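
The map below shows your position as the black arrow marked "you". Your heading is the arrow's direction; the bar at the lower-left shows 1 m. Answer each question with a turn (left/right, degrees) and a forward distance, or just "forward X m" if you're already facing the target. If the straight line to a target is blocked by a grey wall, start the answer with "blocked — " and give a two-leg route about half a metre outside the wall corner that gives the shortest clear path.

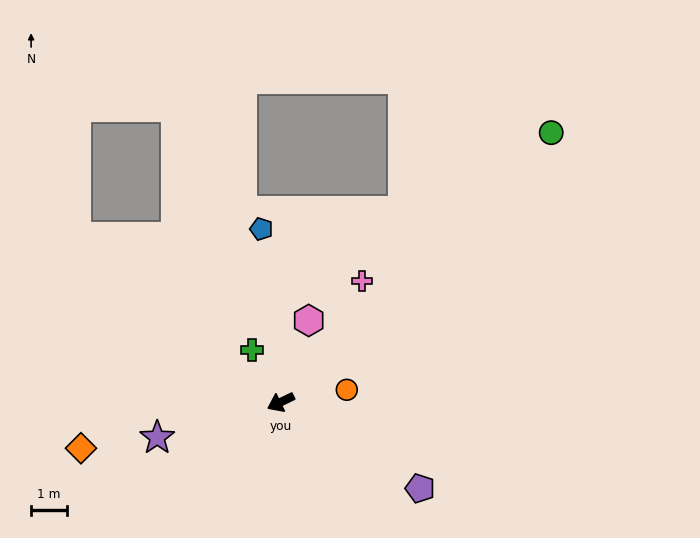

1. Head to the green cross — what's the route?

turn right 87°, forward 1.7 m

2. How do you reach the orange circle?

turn left 165°, forward 1.9 m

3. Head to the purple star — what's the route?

turn right 10°, forward 3.6 m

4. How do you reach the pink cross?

turn right 150°, forward 4.1 m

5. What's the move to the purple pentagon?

turn left 122°, forward 4.6 m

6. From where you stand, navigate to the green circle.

turn right 161°, forward 10.7 m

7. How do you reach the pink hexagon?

turn right 135°, forward 2.4 m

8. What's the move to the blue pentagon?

turn right 109°, forward 4.9 m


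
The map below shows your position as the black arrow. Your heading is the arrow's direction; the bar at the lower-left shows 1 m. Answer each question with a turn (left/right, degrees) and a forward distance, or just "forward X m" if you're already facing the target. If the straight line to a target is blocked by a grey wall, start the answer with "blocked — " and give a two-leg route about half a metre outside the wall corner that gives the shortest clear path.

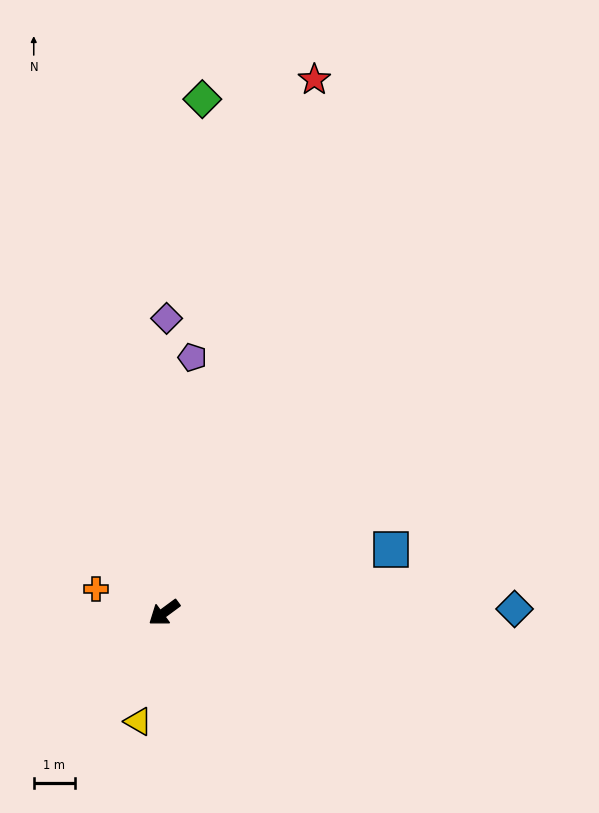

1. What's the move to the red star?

turn right 142°, forward 13.6 m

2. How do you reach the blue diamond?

turn left 144°, forward 8.6 m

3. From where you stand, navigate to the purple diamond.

turn right 127°, forward 7.2 m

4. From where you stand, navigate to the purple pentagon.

turn right 133°, forward 6.3 m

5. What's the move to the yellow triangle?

turn left 40°, forward 2.7 m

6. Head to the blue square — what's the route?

turn left 159°, forward 5.8 m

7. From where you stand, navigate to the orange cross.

turn right 56°, forward 1.8 m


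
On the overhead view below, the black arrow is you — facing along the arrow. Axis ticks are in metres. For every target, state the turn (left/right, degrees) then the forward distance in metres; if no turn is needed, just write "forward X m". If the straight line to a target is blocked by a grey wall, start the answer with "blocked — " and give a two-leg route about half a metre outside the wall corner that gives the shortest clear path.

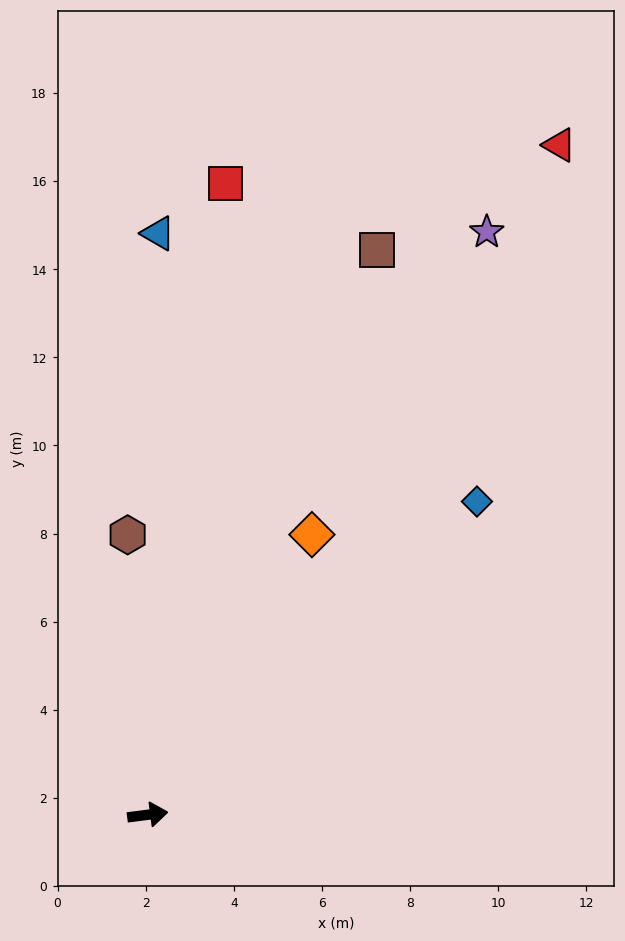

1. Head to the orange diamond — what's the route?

turn left 52°, forward 7.4 m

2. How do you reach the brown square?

turn left 61°, forward 13.8 m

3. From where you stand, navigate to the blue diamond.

turn left 36°, forward 10.3 m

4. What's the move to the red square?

turn left 76°, forward 14.4 m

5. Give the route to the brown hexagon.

turn left 87°, forward 6.4 m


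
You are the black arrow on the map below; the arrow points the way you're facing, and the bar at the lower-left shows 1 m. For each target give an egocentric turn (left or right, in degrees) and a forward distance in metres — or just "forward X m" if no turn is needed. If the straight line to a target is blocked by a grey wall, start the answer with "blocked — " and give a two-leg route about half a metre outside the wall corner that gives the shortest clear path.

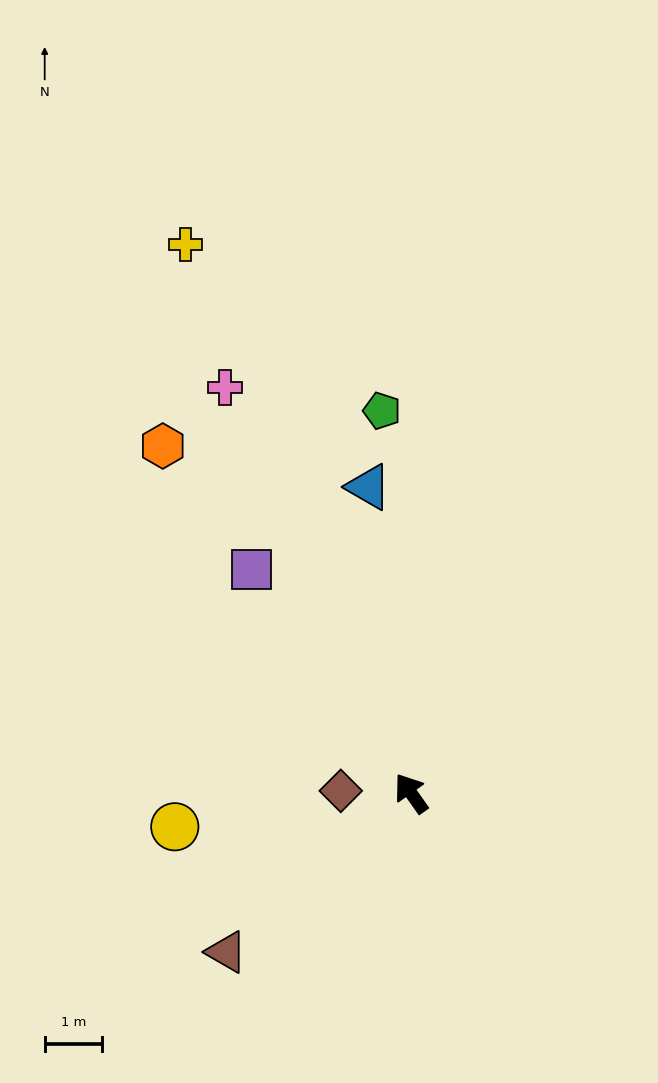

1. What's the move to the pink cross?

turn right 11°, forward 7.8 m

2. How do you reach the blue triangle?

turn right 27°, forward 5.4 m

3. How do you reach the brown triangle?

turn left 95°, forward 4.3 m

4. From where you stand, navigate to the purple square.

forward 4.8 m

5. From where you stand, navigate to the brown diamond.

turn left 53°, forward 1.2 m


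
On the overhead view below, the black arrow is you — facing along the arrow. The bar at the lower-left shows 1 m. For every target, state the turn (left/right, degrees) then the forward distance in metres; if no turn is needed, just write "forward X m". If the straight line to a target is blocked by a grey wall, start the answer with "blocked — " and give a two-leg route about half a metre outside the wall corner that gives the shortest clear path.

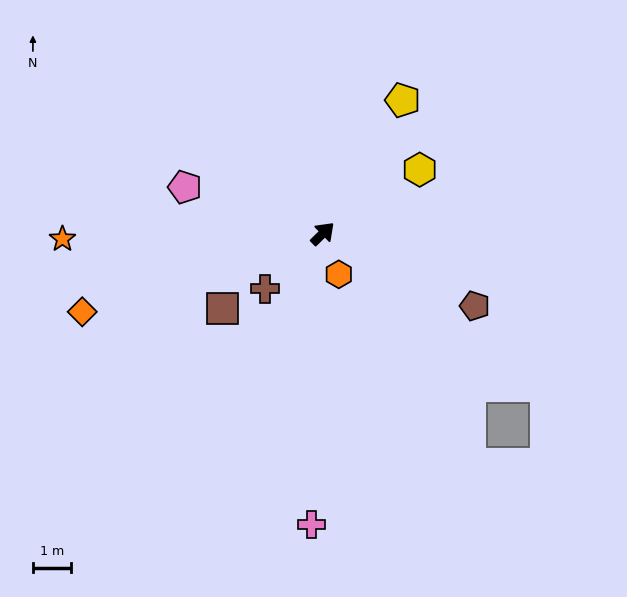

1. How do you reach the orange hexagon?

turn right 113°, forward 1.2 m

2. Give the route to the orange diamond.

turn left 154°, forward 6.6 m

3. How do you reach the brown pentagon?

turn right 70°, forward 4.4 m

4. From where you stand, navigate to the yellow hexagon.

turn right 11°, forward 3.1 m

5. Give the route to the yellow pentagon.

turn left 15°, forward 4.1 m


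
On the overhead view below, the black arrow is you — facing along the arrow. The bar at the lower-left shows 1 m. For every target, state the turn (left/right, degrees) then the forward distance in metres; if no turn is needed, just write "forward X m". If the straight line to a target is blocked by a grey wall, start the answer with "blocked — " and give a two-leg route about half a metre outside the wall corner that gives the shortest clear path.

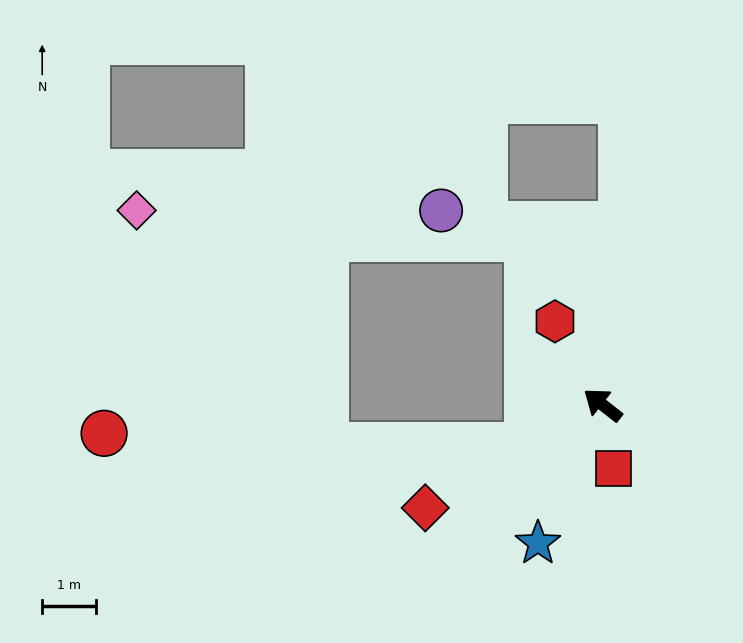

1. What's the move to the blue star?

turn left 103°, forward 2.8 m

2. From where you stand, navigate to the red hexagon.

turn right 22°, forward 1.8 m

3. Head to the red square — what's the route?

turn left 138°, forward 1.2 m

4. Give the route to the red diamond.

turn left 68°, forward 3.8 m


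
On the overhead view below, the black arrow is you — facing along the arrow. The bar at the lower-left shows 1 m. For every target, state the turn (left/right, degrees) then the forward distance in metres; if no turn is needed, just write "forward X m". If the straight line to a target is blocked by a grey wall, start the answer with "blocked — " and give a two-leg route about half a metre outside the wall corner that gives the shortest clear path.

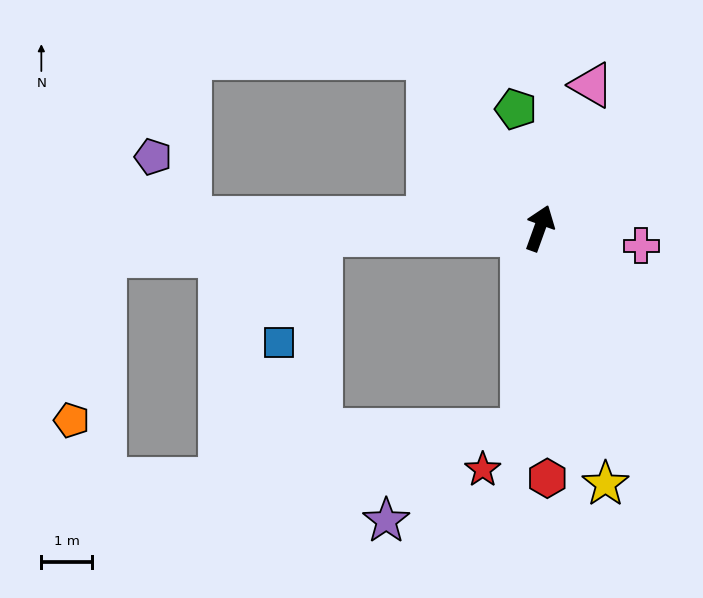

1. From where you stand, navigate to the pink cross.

turn right 80°, forward 2.0 m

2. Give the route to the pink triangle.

forward 3.0 m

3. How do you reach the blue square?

blocked — turn left 111°, forward 4.3 m, then turn left 68°, forward 2.3 m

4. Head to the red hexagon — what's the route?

turn right 158°, forward 4.9 m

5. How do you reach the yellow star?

turn right 146°, forward 5.2 m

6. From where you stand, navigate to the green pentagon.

turn left 31°, forward 2.4 m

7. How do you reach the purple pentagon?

blocked — turn left 108°, forward 6.9 m, then turn right 57°, forward 1.4 m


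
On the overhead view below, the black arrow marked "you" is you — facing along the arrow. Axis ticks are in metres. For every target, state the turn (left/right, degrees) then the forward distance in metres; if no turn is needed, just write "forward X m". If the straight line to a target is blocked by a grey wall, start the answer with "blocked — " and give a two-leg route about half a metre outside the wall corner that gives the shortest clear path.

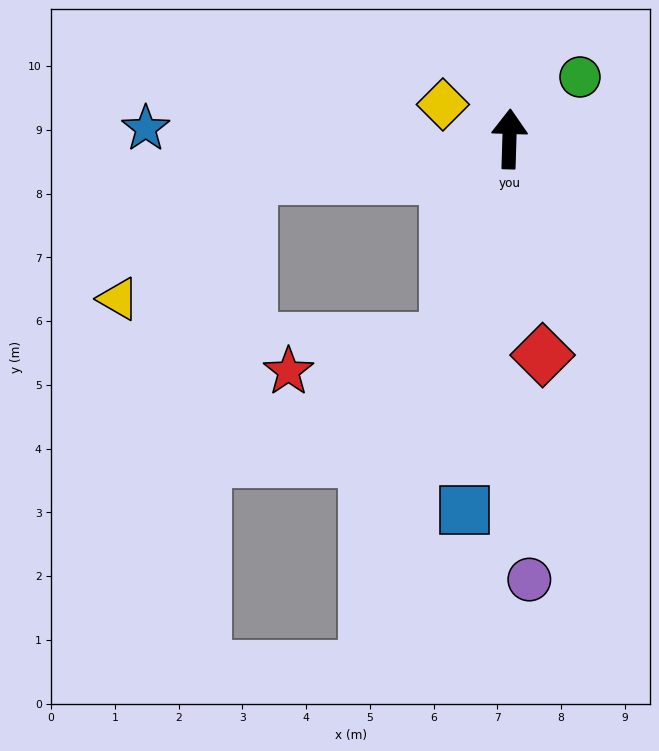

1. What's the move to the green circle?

turn right 47°, forward 1.5 m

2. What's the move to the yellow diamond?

turn left 64°, forward 1.2 m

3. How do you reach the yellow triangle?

blocked — turn left 100°, forward 4.1 m, then turn left 34°, forward 2.8 m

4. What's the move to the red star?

blocked — turn left 165°, forward 3.3 m, then turn right 62°, forward 2.5 m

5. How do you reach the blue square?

turn left 175°, forward 5.9 m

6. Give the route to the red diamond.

turn right 170°, forward 3.4 m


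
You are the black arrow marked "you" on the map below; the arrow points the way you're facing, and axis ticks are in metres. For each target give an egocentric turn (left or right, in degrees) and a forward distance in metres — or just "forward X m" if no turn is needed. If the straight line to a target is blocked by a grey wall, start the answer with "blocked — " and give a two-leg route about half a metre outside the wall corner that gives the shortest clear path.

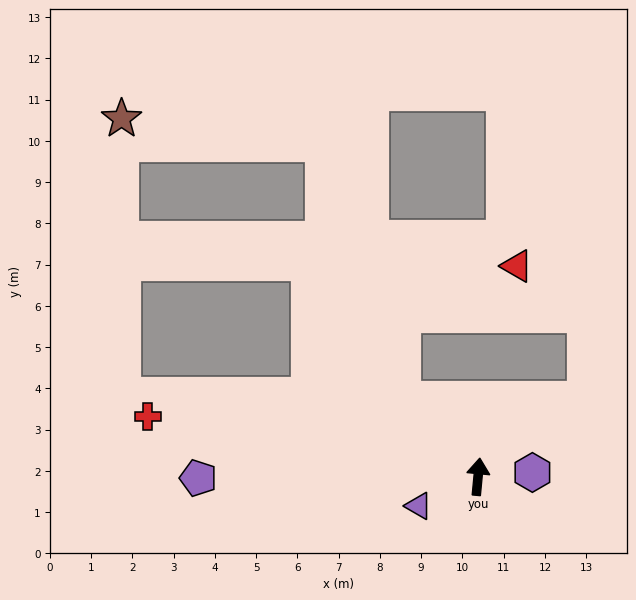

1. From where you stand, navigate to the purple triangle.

turn left 122°, forward 1.6 m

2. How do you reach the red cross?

turn left 85°, forward 8.1 m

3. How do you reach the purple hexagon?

turn right 80°, forward 1.3 m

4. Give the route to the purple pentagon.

turn left 96°, forward 6.8 m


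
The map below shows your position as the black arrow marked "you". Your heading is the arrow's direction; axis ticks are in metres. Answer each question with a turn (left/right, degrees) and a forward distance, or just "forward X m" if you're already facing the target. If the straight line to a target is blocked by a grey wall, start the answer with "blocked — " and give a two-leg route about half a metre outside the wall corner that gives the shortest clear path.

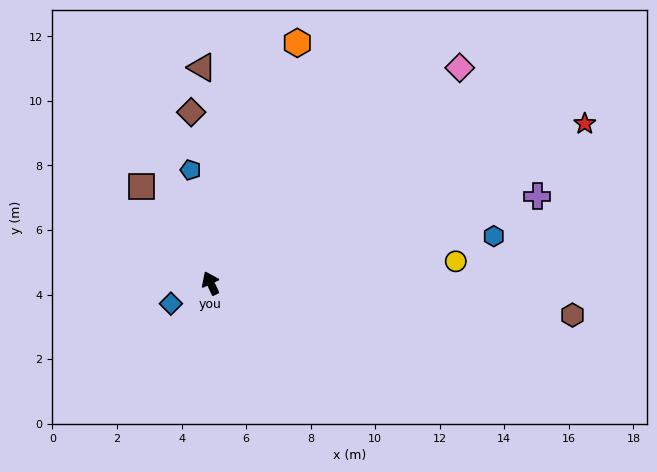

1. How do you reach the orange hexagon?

turn right 45°, forward 7.9 m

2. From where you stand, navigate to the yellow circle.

turn right 110°, forward 7.6 m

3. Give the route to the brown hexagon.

turn right 120°, forward 11.3 m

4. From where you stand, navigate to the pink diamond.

turn right 74°, forward 10.2 m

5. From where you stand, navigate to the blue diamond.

turn left 92°, forward 1.4 m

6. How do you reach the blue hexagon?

turn right 106°, forward 8.9 m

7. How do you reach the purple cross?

turn right 100°, forward 10.5 m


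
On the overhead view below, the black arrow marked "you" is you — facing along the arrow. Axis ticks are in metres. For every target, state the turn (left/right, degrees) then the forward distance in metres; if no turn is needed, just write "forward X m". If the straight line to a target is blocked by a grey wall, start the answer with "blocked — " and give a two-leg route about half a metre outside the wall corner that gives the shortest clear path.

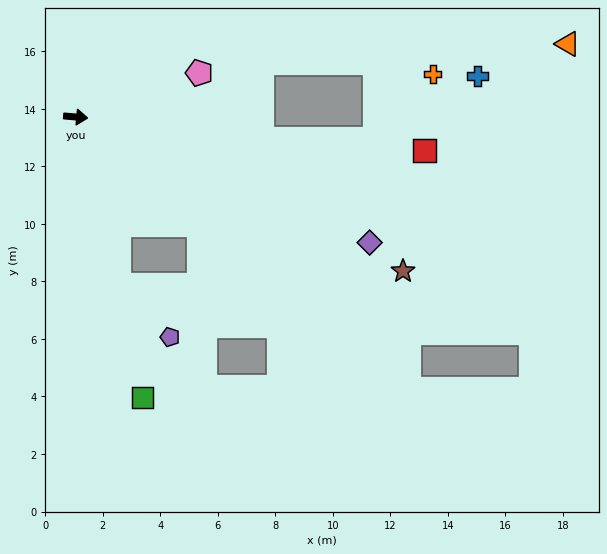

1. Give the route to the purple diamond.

turn right 18°, forward 11.1 m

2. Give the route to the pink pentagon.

turn left 25°, forward 4.6 m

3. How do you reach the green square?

turn right 72°, forward 10.0 m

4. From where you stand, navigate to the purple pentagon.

blocked — turn right 71°, forward 6.0 m, then turn left 31°, forward 2.5 m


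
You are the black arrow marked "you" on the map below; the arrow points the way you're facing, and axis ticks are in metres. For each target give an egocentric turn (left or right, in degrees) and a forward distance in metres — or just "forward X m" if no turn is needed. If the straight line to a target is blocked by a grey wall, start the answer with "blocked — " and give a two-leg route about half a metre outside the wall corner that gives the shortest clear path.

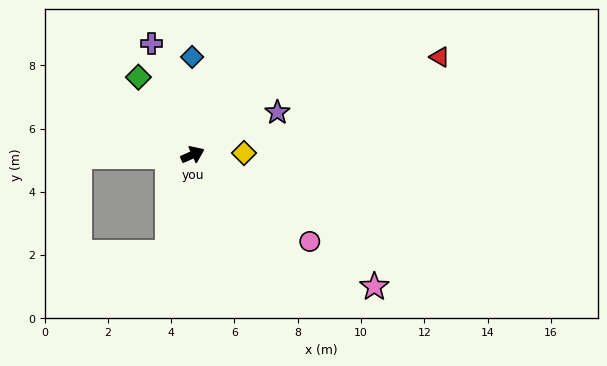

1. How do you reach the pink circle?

turn right 61°, forward 4.6 m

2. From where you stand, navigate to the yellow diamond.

turn right 23°, forward 1.6 m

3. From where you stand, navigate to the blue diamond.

turn left 66°, forward 3.1 m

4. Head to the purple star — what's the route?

turn left 2°, forward 3.0 m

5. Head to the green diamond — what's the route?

turn left 101°, forward 3.0 m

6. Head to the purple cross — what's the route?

turn left 86°, forward 3.8 m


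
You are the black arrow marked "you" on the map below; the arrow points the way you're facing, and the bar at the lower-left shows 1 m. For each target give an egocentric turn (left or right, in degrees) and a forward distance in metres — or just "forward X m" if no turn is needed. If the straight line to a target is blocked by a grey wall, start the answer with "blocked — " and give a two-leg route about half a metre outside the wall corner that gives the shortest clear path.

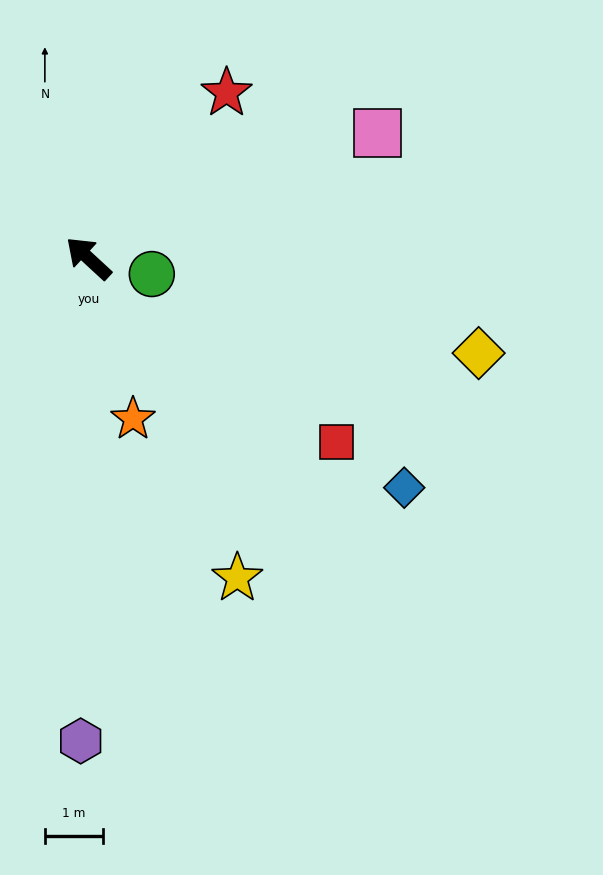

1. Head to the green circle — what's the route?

turn right 151°, forward 1.1 m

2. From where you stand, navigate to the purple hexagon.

turn left 132°, forward 8.2 m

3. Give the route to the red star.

turn right 87°, forward 3.7 m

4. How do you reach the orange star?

turn left 148°, forward 2.8 m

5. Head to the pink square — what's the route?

turn right 114°, forward 5.4 m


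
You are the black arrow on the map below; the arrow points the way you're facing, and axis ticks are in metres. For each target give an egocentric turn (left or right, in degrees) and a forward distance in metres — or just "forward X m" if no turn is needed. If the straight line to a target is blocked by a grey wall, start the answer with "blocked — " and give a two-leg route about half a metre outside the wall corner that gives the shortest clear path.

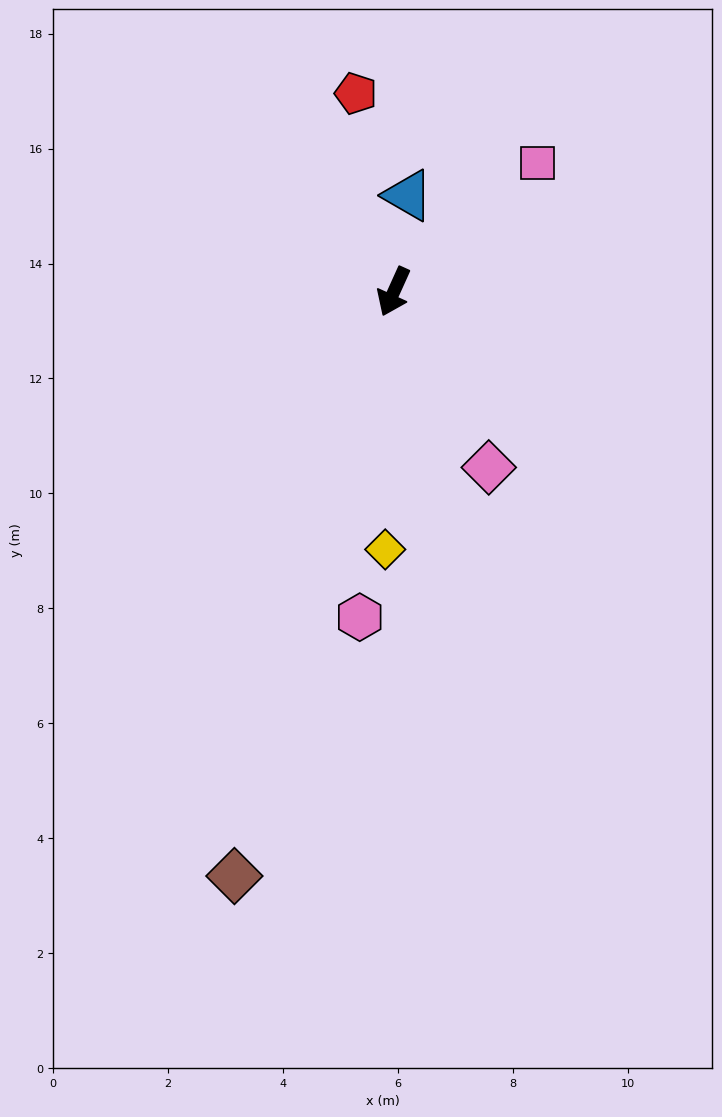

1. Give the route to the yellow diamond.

turn left 22°, forward 4.5 m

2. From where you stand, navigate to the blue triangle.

turn right 164°, forward 1.7 m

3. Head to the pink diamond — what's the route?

turn left 53°, forward 3.5 m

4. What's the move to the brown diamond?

turn left 9°, forward 10.5 m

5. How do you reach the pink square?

turn left 156°, forward 3.4 m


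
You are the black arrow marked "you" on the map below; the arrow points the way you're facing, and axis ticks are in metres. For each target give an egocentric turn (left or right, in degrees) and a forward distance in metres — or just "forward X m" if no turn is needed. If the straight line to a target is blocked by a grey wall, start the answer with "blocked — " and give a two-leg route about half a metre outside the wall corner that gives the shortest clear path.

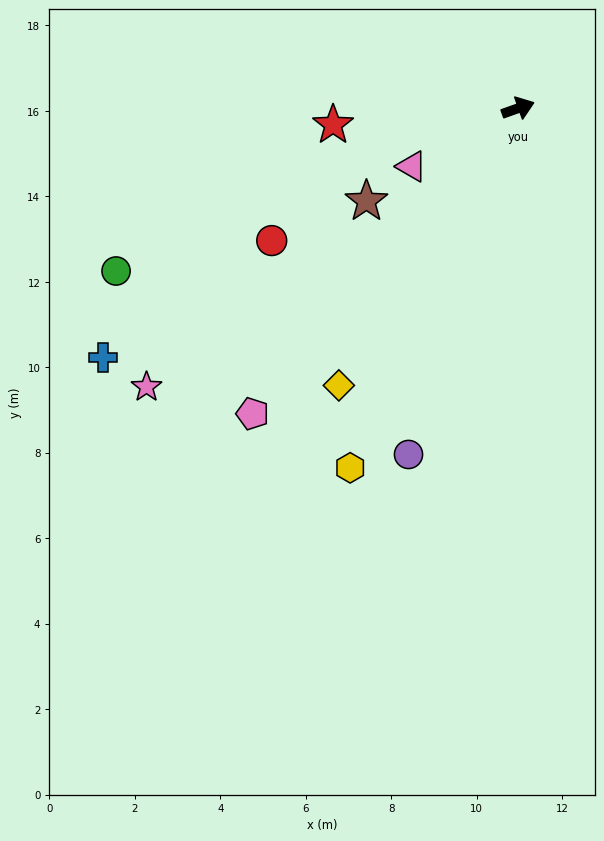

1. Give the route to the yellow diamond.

turn right 142°, forward 7.7 m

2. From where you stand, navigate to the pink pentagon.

turn right 151°, forward 9.5 m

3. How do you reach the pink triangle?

turn right 171°, forward 2.8 m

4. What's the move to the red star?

turn left 166°, forward 4.3 m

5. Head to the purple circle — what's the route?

turn right 127°, forward 8.5 m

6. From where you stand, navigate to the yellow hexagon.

turn right 135°, forward 9.3 m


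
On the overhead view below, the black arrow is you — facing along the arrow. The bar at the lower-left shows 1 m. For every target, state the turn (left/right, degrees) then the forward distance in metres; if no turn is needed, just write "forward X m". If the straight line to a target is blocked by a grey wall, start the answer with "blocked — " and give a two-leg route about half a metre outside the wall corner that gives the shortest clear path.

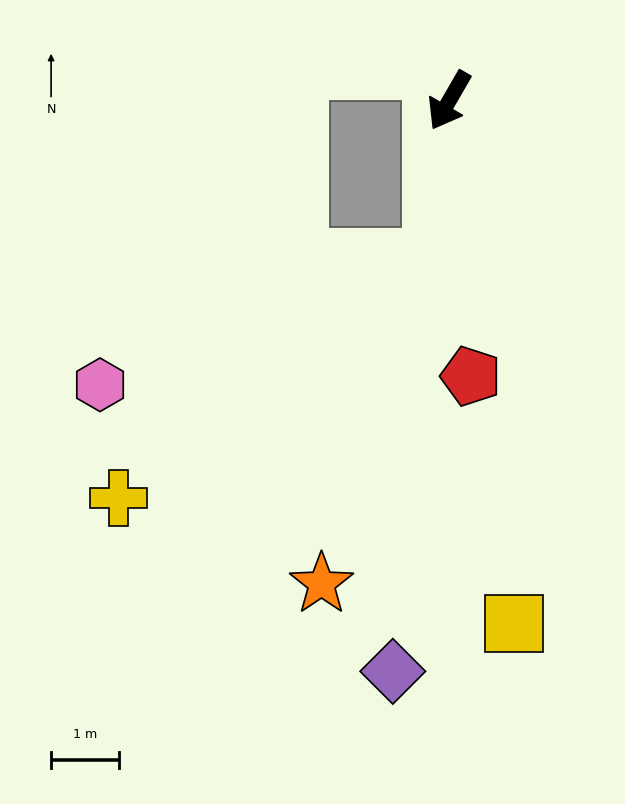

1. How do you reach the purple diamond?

turn left 24°, forward 8.4 m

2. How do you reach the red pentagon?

turn left 35°, forward 4.1 m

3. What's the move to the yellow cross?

blocked — turn left 24°, forward 2.3 m, then turn right 46°, forward 5.8 m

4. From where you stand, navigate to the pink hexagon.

blocked — turn left 24°, forward 2.3 m, then turn right 63°, forward 5.2 m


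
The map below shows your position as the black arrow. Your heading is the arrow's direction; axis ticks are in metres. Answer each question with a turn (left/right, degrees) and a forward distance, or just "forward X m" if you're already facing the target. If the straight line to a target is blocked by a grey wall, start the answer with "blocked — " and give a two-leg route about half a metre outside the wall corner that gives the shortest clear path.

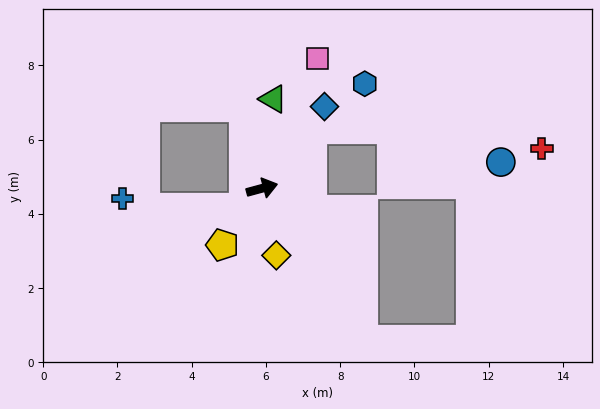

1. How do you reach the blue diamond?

turn left 38°, forward 2.8 m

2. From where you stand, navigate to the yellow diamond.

turn right 93°, forward 1.8 m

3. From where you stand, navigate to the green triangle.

turn left 68°, forward 2.4 m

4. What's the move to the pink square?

turn left 52°, forward 3.8 m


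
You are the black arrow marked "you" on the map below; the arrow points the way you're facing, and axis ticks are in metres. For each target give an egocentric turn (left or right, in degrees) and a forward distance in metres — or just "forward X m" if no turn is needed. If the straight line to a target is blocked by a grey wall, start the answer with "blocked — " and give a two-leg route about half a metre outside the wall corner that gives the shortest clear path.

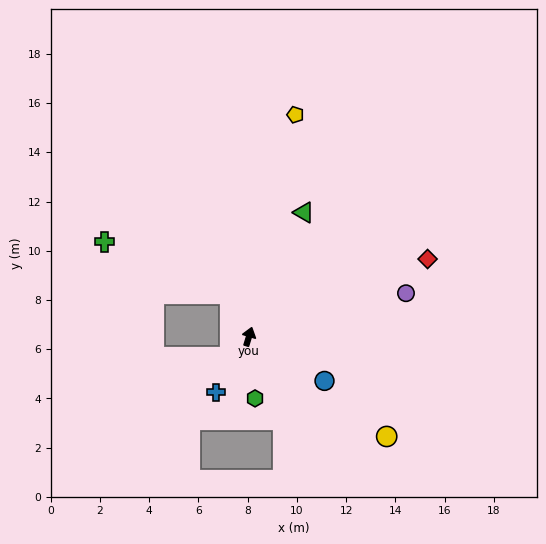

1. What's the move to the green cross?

blocked — turn left 41°, forward 1.9 m, then turn left 43°, forward 5.6 m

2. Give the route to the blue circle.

turn right 104°, forward 3.6 m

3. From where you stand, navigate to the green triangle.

turn right 7°, forward 5.5 m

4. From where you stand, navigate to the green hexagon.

turn right 158°, forward 2.5 m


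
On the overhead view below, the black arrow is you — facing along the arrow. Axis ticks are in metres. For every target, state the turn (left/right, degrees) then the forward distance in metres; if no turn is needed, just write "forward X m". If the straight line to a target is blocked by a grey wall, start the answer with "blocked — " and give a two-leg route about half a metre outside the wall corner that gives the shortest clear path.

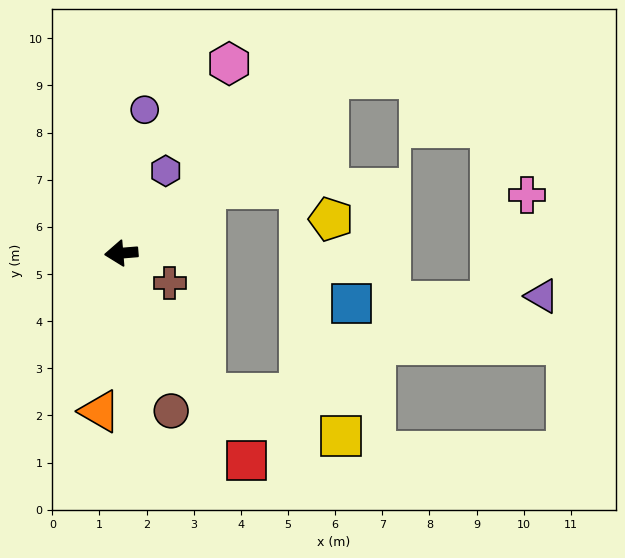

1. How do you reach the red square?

turn left 116°, forward 5.1 m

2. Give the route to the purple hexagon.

turn right 123°, forward 2.0 m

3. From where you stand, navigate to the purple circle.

turn right 104°, forward 3.1 m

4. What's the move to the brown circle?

turn left 103°, forward 3.5 m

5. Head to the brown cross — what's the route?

turn left 144°, forward 1.2 m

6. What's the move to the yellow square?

blocked — turn left 116°, forward 3.5 m, then turn left 42°, forward 3.0 m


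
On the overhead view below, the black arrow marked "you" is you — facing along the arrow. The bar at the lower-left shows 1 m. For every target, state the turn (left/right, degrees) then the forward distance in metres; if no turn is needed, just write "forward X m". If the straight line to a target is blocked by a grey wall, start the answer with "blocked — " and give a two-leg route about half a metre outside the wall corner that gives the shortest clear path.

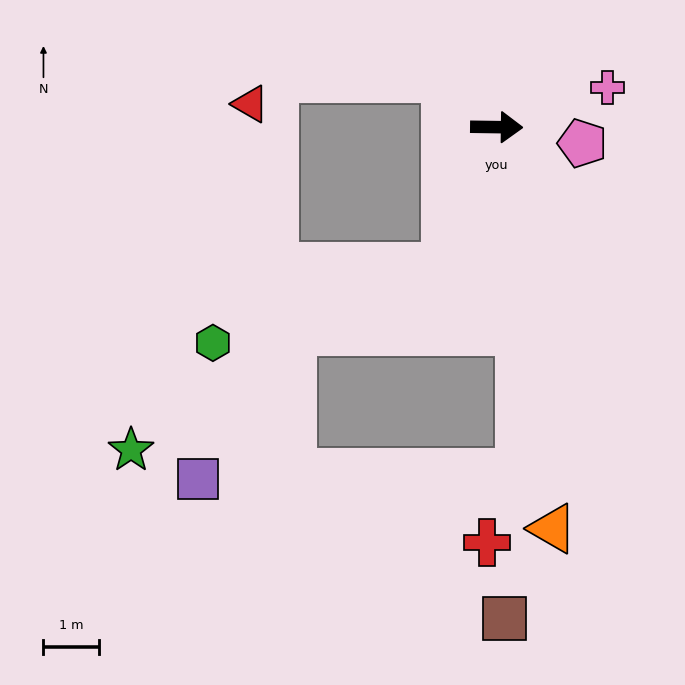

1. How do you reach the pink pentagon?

turn right 10°, forward 1.6 m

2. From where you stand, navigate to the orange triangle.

turn right 81°, forward 7.3 m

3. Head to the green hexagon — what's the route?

blocked — turn right 110°, forward 2.7 m, then turn right 51°, forward 4.4 m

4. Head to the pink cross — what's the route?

turn left 21°, forward 2.1 m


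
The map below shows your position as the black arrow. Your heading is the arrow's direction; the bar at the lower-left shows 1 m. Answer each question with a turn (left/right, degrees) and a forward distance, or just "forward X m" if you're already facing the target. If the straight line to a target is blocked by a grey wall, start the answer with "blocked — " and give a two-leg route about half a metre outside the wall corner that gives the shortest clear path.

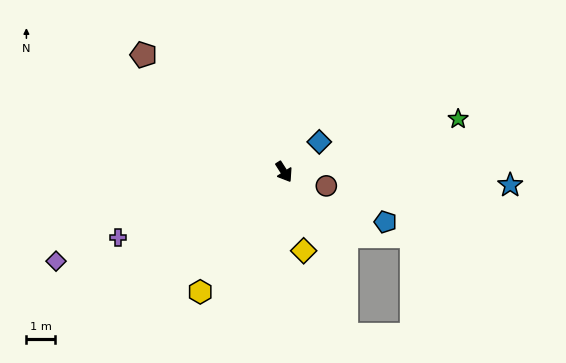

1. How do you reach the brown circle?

turn left 39°, forward 1.5 m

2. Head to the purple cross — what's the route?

turn right 101°, forward 6.2 m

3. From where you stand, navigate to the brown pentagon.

turn right 162°, forward 6.3 m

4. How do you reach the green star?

turn left 74°, forward 6.3 m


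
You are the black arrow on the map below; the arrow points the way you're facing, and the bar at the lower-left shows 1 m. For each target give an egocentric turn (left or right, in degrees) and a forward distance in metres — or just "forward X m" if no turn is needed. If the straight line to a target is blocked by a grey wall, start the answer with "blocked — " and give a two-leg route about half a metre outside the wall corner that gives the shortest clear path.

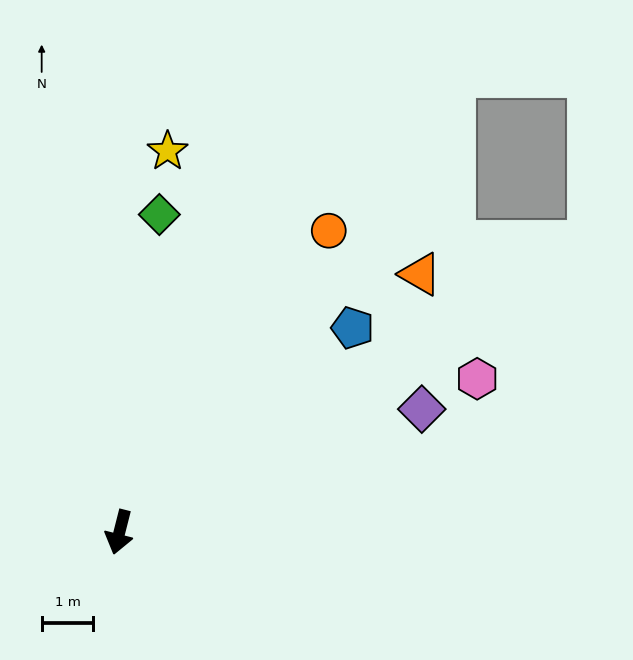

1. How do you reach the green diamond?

turn right 173°, forward 6.2 m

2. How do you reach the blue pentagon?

turn left 145°, forward 6.0 m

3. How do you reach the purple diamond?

turn left 126°, forward 6.3 m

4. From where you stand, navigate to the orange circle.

turn left 159°, forward 7.1 m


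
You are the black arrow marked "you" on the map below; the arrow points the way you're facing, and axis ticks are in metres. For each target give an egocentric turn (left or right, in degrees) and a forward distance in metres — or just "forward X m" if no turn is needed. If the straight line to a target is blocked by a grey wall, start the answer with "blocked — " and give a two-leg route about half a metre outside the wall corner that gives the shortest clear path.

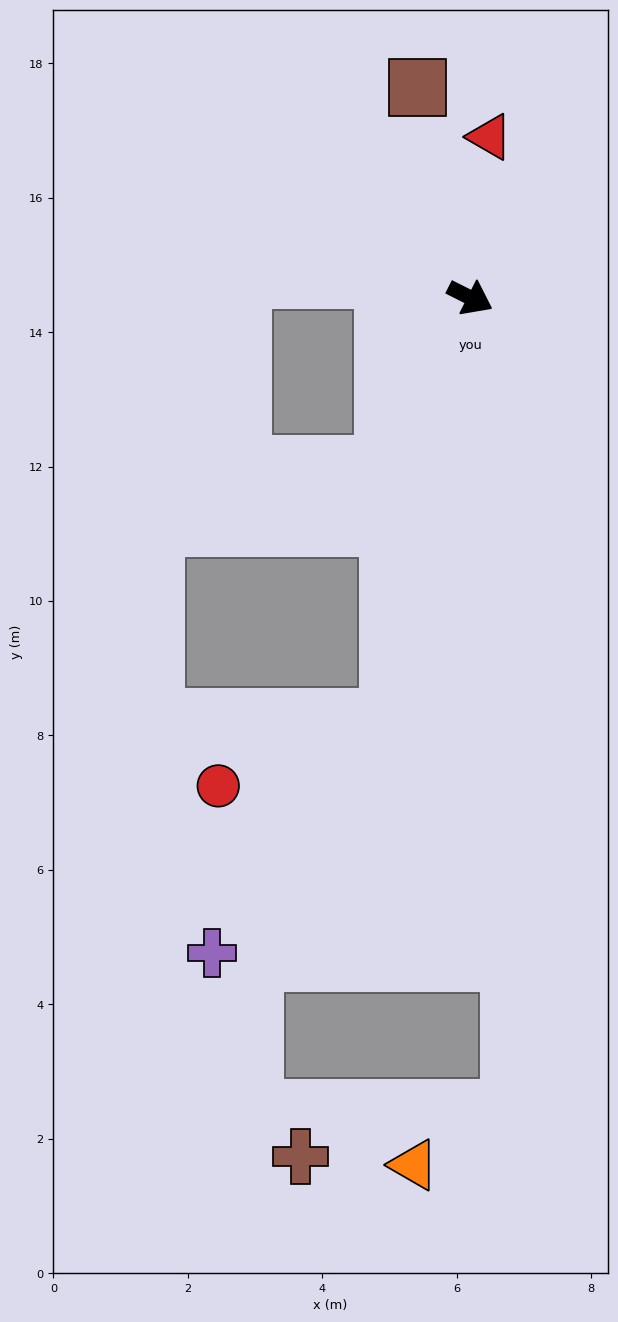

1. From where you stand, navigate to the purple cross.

blocked — turn right 74°, forward 6.4 m, then turn right 26°, forward 4.4 m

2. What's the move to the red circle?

blocked — turn right 74°, forward 6.4 m, then turn right 57°, forward 2.7 m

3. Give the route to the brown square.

turn left 131°, forward 3.2 m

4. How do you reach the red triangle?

turn left 110°, forward 2.4 m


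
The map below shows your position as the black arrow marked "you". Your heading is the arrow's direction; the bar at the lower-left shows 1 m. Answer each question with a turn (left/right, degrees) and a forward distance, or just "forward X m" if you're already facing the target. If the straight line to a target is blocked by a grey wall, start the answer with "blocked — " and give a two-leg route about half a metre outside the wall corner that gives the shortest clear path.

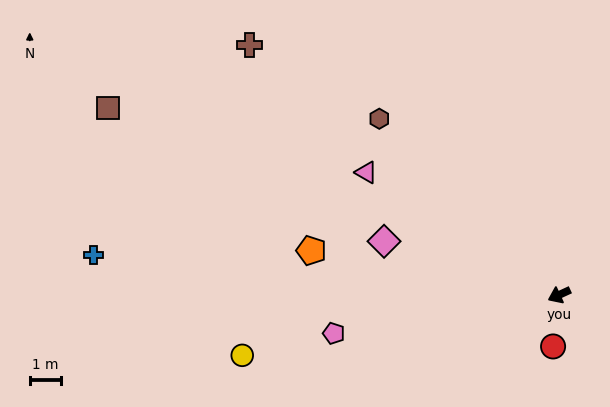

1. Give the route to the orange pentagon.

turn right 35°, forward 8.0 m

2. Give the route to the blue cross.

turn right 30°, forward 14.9 m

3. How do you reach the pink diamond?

turn right 42°, forward 5.8 m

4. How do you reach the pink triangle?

turn right 57°, forward 7.3 m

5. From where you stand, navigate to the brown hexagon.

turn right 69°, forward 8.0 m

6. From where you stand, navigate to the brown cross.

turn right 64°, forward 12.7 m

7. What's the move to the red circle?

turn left 58°, forward 1.7 m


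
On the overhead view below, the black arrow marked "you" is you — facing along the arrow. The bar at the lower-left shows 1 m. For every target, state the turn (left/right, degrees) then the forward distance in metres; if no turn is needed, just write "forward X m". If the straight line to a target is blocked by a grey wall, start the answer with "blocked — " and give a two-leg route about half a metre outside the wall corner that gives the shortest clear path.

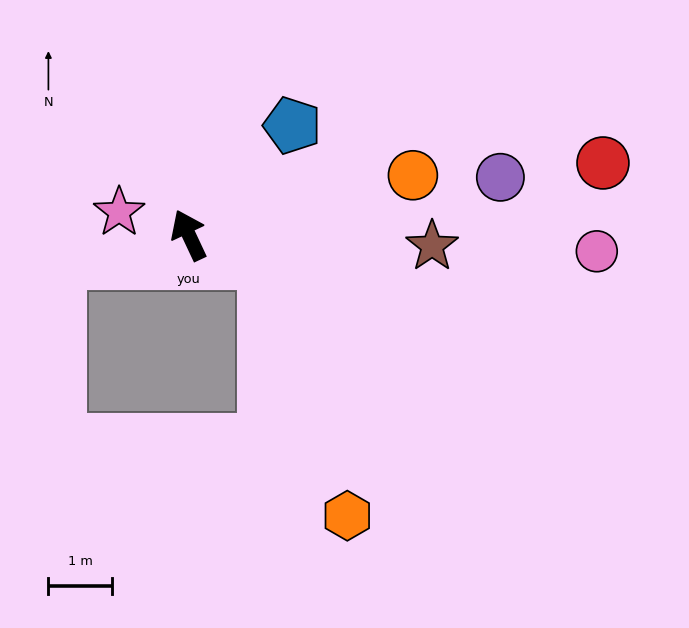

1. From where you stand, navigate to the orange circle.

turn right 100°, forward 3.6 m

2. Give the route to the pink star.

turn left 47°, forward 1.2 m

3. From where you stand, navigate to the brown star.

turn right 118°, forward 3.8 m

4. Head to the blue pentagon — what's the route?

turn right 68°, forward 2.4 m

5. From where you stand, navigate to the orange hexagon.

blocked — turn right 135°, forward 1.3 m, then turn right 52°, forward 4.2 m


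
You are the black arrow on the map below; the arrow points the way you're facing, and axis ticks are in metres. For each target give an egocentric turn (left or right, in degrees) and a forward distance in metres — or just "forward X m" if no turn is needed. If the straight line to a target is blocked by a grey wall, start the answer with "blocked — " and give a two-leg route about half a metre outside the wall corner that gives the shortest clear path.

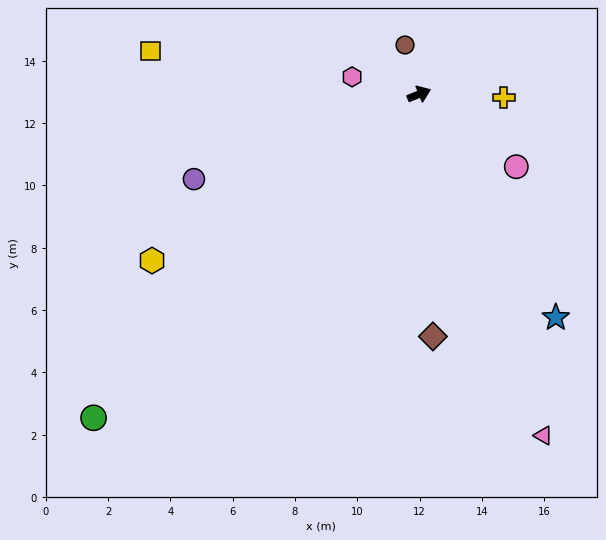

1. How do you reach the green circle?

turn right 157°, forward 14.7 m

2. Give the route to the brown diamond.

turn right 109°, forward 7.8 m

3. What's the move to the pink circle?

turn right 59°, forward 3.9 m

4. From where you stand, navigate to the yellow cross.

turn right 24°, forward 2.7 m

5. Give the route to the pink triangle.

turn right 92°, forward 11.7 m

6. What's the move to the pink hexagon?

turn left 143°, forward 2.2 m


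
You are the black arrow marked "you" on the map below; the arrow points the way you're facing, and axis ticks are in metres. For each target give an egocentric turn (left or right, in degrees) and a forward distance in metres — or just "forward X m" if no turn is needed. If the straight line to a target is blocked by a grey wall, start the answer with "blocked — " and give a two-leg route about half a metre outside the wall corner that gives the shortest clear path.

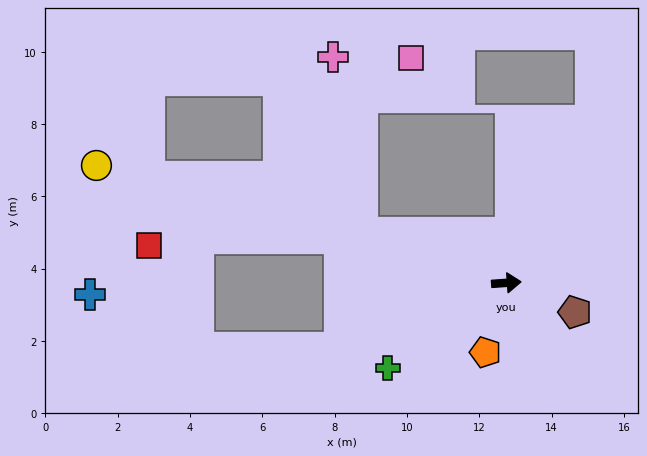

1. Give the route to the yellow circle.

turn left 160°, forward 11.8 m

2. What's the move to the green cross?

turn right 148°, forward 4.0 m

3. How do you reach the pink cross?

blocked — turn left 157°, forward 4.2 m, then turn right 61°, forward 4.9 m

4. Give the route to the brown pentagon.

turn right 27°, forward 2.1 m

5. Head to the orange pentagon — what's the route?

turn right 111°, forward 2.0 m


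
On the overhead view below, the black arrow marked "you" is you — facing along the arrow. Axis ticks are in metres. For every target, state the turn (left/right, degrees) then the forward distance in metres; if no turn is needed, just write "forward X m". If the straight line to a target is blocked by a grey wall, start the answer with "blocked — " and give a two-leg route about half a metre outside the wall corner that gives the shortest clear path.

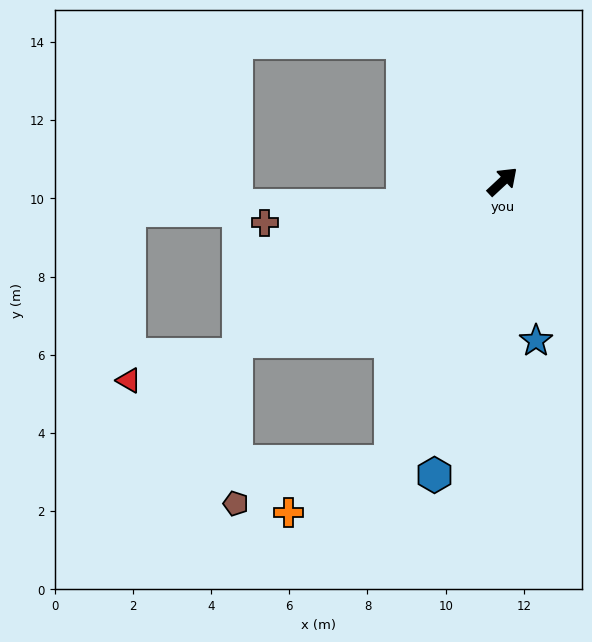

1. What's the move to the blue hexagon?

turn right 146°, forward 7.7 m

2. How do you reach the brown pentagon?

blocked — turn right 155°, forward 7.7 m, then turn right 53°, forward 4.1 m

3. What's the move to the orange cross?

blocked — turn right 155°, forward 7.7 m, then turn right 42°, forward 2.9 m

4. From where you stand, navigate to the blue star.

turn right 121°, forward 4.2 m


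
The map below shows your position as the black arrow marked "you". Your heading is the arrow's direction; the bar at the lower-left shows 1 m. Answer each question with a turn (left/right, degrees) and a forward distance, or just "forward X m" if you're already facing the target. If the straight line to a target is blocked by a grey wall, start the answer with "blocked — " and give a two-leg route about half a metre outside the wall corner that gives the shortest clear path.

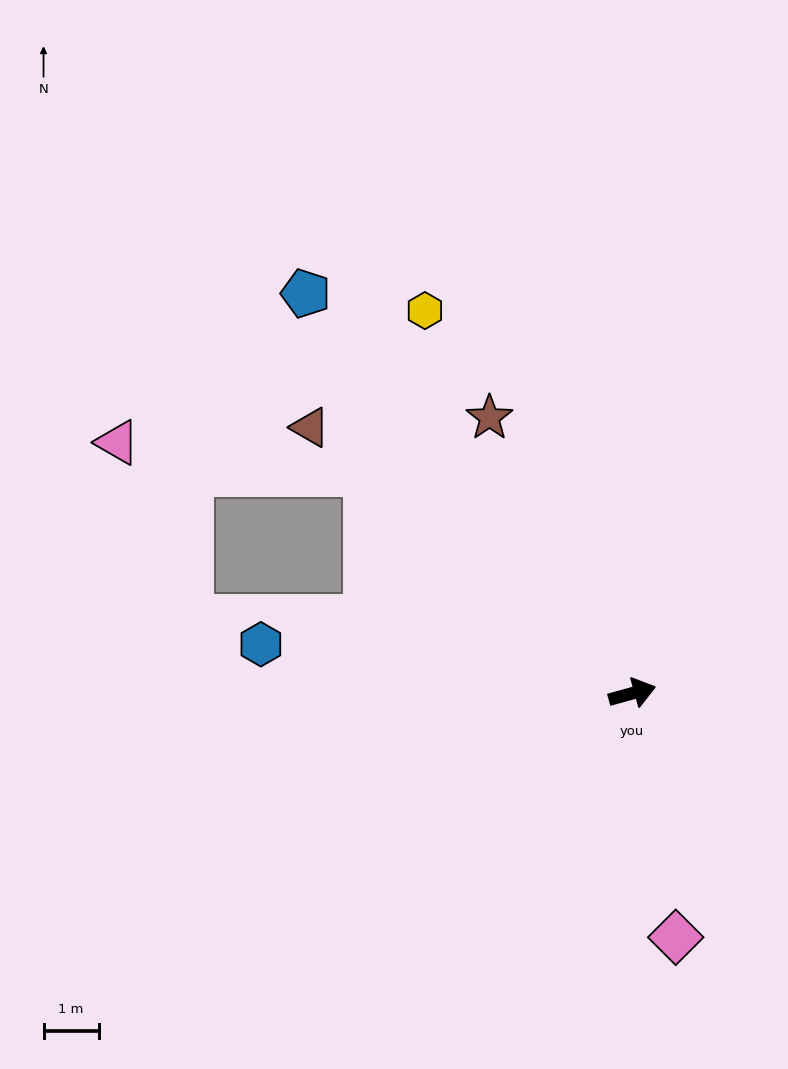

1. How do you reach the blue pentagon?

turn left 114°, forward 9.4 m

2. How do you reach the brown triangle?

turn left 125°, forward 7.6 m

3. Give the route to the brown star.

turn left 102°, forward 5.6 m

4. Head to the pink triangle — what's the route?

blocked — turn left 125°, forward 6.3 m, then turn left 32°, forward 4.6 m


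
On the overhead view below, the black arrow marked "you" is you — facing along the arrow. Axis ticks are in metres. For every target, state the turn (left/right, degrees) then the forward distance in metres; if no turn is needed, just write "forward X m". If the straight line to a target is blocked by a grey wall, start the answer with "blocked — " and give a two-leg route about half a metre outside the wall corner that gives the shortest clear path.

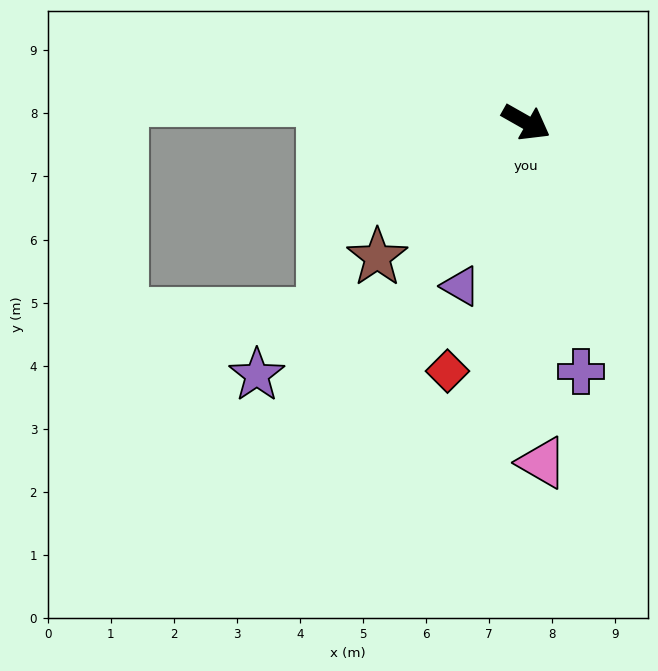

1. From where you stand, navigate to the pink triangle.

turn right 58°, forward 5.4 m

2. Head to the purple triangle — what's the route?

turn right 82°, forward 2.8 m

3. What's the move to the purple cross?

turn right 48°, forward 4.0 m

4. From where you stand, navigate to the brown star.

turn right 108°, forward 3.2 m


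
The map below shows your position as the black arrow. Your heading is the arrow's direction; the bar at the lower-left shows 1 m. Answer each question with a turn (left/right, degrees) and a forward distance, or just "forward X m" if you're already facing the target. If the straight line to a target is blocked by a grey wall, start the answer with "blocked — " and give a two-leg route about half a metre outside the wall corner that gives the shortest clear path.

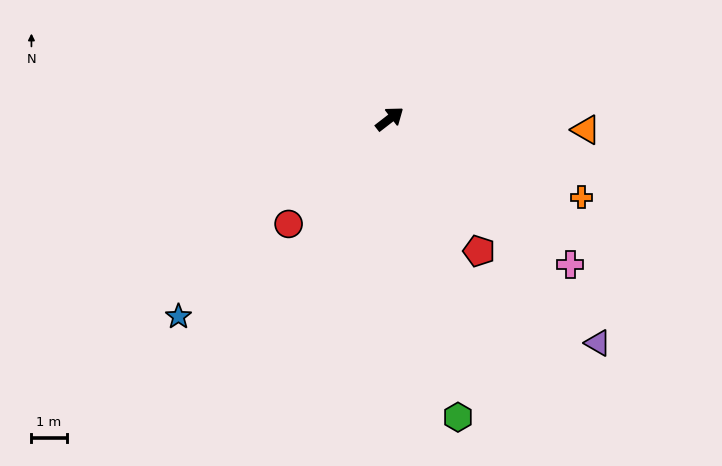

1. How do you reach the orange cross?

turn right 60°, forward 5.9 m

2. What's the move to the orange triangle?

turn right 41°, forward 5.6 m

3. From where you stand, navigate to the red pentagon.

turn right 94°, forward 4.5 m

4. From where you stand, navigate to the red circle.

turn right 172°, forward 4.2 m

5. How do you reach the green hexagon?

turn right 115°, forward 8.7 m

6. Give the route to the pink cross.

turn right 77°, forward 6.6 m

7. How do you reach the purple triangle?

turn right 85°, forward 8.7 m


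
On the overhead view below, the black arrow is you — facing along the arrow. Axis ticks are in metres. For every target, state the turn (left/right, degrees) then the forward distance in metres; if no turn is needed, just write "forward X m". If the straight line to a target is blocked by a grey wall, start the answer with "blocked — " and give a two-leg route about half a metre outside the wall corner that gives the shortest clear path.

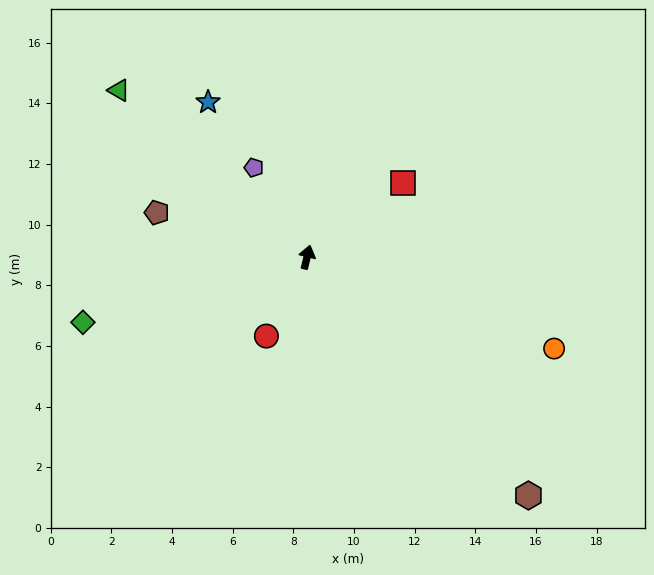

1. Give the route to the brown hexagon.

turn right 123°, forward 10.7 m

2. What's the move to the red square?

turn right 38°, forward 4.0 m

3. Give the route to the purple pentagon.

turn left 45°, forward 3.4 m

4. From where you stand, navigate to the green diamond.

turn left 120°, forward 7.7 m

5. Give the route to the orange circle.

turn right 97°, forward 8.7 m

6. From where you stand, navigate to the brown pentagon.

turn left 87°, forward 5.2 m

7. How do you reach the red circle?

turn left 167°, forward 2.9 m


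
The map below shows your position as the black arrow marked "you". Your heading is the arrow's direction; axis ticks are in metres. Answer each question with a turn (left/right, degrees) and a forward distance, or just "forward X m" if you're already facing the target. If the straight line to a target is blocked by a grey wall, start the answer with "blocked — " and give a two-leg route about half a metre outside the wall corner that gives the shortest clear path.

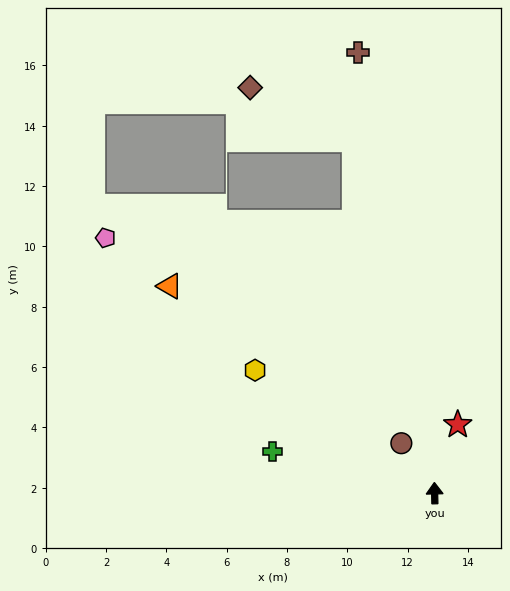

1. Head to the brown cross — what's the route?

turn left 8°, forward 14.8 m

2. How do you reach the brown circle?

turn left 32°, forward 2.0 m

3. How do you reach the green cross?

turn left 74°, forward 5.5 m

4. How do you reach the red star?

turn right 20°, forward 2.4 m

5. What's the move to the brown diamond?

blocked — turn left 11°, forward 12.0 m, then turn left 51°, forward 3.9 m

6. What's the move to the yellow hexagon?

turn left 54°, forward 7.2 m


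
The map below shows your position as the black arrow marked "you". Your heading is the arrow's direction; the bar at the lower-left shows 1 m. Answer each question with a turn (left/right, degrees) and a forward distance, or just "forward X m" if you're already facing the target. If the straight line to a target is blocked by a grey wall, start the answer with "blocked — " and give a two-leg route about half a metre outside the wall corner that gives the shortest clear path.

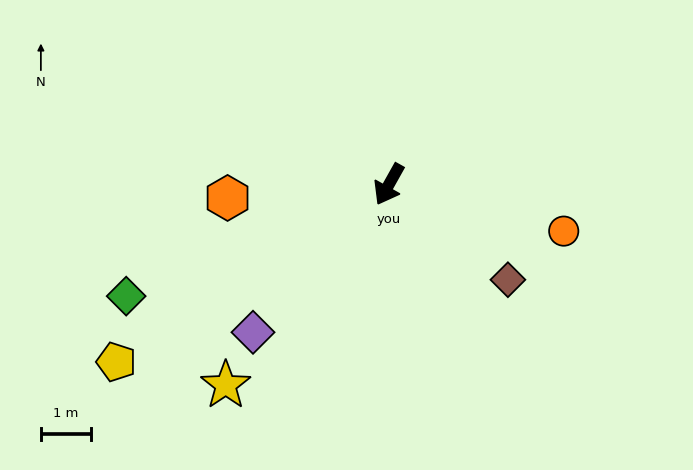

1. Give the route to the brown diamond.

turn left 81°, forward 3.0 m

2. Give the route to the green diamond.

turn right 38°, forward 5.6 m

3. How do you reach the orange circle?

turn left 104°, forward 3.6 m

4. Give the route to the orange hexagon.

turn right 56°, forward 3.2 m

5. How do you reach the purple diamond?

turn right 13°, forward 4.0 m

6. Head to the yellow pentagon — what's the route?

turn right 28°, forward 6.4 m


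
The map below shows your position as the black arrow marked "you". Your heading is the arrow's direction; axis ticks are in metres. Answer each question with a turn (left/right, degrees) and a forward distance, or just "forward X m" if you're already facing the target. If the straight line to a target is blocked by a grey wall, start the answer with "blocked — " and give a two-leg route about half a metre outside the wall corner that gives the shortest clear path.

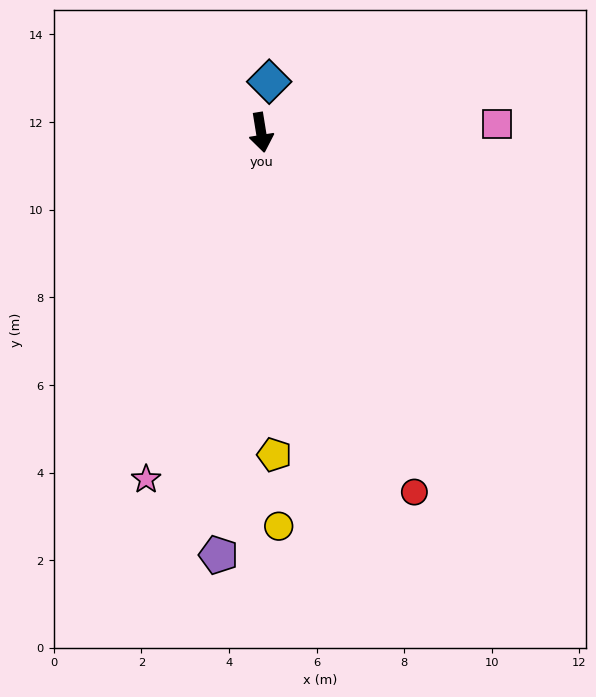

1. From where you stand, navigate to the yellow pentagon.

turn right 7°, forward 7.4 m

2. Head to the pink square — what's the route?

turn left 83°, forward 5.4 m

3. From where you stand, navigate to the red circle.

turn left 14°, forward 8.9 m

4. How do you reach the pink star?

turn right 27°, forward 8.3 m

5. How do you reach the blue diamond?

turn left 162°, forward 1.2 m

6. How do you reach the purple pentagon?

turn right 15°, forward 9.7 m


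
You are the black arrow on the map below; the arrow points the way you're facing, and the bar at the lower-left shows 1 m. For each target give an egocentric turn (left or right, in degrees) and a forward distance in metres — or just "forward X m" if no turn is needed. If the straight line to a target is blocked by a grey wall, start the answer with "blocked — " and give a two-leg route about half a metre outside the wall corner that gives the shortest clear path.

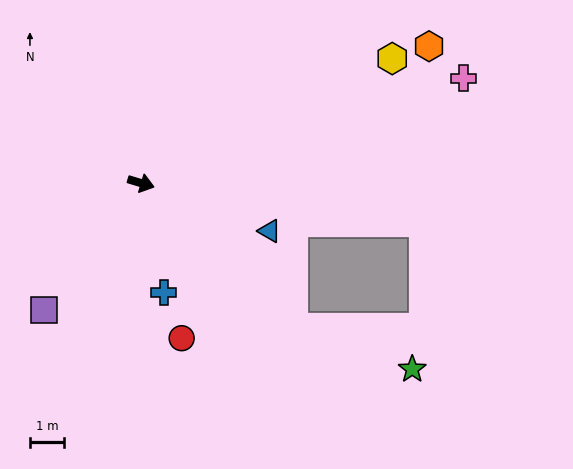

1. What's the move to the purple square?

turn right 111°, forward 4.6 m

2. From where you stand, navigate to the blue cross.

turn right 61°, forward 3.2 m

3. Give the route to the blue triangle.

turn right 4°, forward 4.0 m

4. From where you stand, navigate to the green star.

blocked — turn right 27°, forward 6.1 m, then turn left 24°, forward 3.6 m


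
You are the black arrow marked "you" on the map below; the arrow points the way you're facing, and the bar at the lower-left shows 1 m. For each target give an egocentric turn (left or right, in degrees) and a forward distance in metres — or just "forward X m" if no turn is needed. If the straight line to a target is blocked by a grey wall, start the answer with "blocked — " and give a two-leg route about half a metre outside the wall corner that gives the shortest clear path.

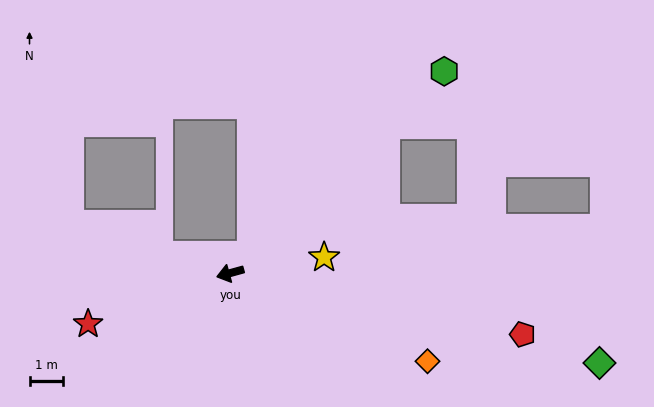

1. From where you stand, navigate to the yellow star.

turn left 174°, forward 2.8 m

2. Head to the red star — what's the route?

turn left 4°, forward 4.5 m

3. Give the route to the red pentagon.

turn left 153°, forward 8.9 m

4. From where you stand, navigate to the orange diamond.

turn left 140°, forward 6.5 m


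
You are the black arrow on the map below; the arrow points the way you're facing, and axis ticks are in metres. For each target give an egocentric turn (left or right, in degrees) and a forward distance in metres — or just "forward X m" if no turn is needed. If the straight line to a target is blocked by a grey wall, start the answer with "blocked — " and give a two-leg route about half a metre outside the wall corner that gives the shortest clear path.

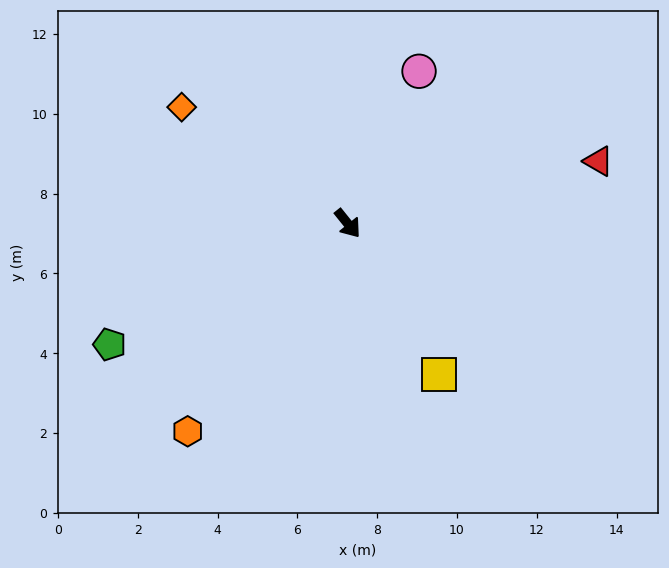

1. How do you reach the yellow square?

turn right 8°, forward 4.4 m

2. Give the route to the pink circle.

turn left 116°, forward 4.2 m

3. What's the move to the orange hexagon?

turn right 76°, forward 6.6 m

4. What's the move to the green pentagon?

turn right 102°, forward 6.7 m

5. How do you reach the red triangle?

turn left 65°, forward 6.5 m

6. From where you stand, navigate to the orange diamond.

turn right 164°, forward 5.1 m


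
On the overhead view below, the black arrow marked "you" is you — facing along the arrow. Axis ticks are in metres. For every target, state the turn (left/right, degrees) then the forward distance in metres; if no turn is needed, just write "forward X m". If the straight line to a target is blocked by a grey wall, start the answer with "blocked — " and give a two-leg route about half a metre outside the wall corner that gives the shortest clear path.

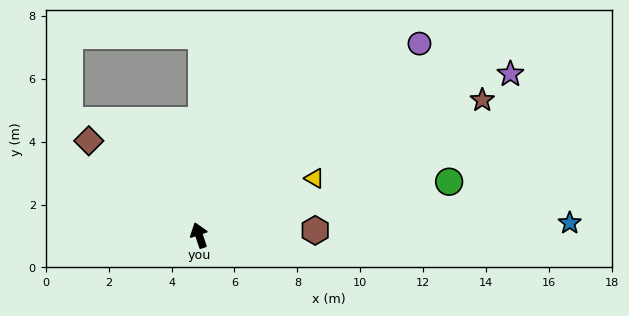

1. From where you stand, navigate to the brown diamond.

turn left 31°, forward 4.6 m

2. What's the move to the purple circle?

turn right 67°, forward 9.3 m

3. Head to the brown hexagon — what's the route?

turn right 106°, forward 3.7 m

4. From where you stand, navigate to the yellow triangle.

turn right 82°, forward 4.1 m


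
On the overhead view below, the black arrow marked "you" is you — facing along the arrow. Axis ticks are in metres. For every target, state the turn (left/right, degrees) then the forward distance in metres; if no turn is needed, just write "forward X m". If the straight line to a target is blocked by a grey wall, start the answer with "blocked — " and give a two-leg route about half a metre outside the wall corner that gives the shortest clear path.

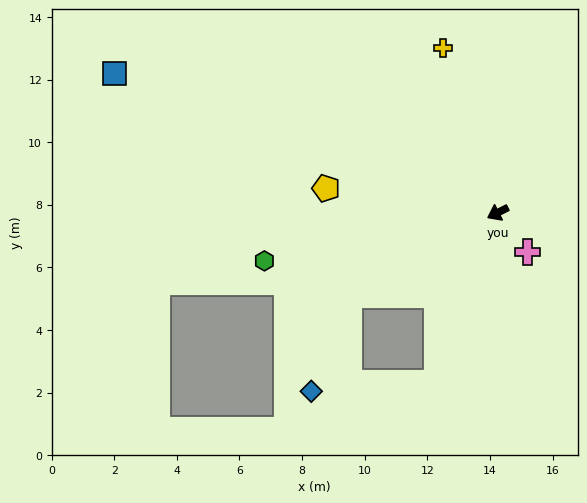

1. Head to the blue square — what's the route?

turn right 47°, forward 13.0 m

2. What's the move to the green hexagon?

turn right 15°, forward 7.6 m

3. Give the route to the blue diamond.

blocked — turn left 2°, forward 5.4 m, then turn left 40°, forward 3.3 m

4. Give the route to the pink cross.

turn left 100°, forward 1.6 m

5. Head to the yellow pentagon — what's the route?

turn right 35°, forward 5.5 m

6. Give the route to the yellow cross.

turn right 98°, forward 5.6 m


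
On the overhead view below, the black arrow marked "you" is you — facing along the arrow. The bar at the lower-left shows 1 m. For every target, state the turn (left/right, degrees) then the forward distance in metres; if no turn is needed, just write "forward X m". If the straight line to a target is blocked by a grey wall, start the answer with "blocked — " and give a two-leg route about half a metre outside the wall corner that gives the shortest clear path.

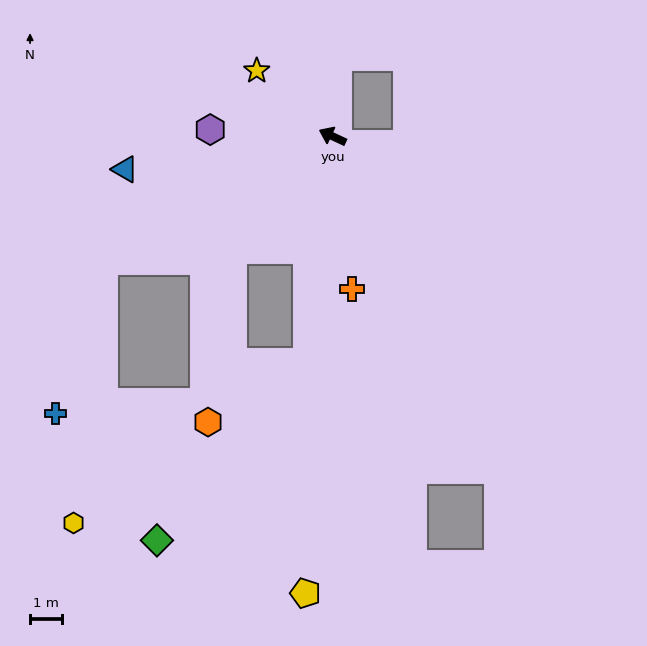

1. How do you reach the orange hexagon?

blocked — turn left 74°, forward 4.7 m, then turn left 33°, forward 5.4 m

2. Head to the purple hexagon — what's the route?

turn left 22°, forward 3.8 m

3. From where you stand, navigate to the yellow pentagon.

turn left 112°, forward 14.2 m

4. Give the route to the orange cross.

turn left 122°, forward 4.8 m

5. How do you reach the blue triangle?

turn left 34°, forward 6.5 m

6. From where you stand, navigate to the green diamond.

blocked — turn left 108°, forward 7.0 m, then turn right 33°, forward 7.2 m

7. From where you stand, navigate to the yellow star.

turn right 16°, forward 3.1 m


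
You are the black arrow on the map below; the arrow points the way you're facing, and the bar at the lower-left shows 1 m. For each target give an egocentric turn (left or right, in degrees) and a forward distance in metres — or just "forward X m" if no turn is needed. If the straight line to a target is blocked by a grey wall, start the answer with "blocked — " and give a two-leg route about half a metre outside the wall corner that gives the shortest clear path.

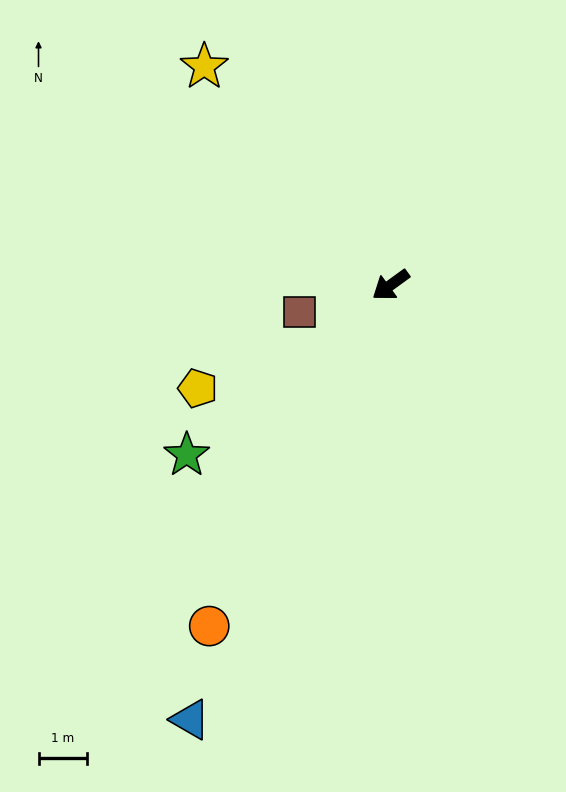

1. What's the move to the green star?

turn left 4°, forward 5.5 m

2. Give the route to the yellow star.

turn right 86°, forward 6.0 m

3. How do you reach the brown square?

turn right 19°, forward 2.0 m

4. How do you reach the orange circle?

turn left 26°, forward 8.0 m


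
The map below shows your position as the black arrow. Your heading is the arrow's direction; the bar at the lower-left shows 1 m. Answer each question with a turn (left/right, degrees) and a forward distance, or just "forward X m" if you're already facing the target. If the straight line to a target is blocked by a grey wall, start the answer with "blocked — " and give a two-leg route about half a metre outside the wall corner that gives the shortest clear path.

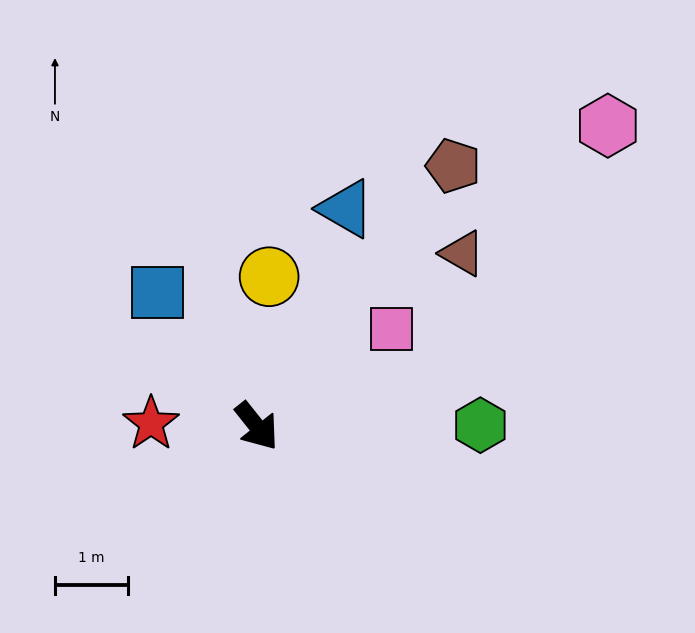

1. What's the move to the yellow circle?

turn left 137°, forward 2.0 m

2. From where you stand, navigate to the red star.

turn right 130°, forward 1.4 m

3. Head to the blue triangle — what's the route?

turn left 119°, forward 3.2 m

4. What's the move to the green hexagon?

turn left 52°, forward 3.0 m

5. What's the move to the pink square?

turn left 87°, forward 2.3 m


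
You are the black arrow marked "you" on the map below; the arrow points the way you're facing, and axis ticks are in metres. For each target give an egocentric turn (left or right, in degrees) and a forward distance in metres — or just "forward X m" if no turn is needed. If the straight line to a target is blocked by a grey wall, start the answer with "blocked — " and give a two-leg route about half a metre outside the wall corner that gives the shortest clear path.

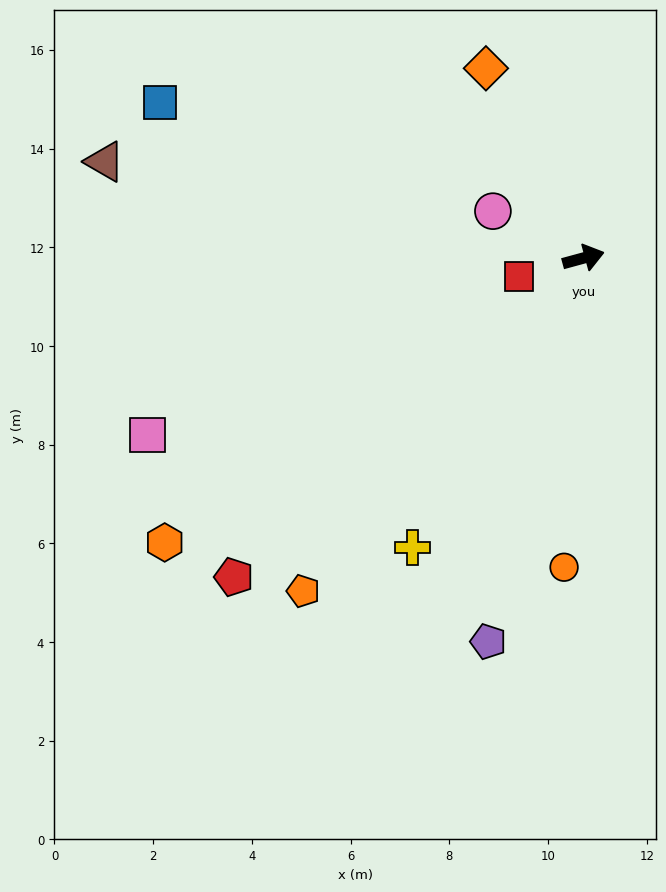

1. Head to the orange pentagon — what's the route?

turn right 145°, forward 8.8 m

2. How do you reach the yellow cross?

turn right 136°, forward 6.8 m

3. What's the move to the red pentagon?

turn right 153°, forward 9.6 m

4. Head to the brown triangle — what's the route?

turn left 153°, forward 9.9 m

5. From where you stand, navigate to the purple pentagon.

turn right 119°, forward 8.0 m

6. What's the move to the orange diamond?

turn left 102°, forward 4.3 m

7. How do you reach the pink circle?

turn left 137°, forward 2.1 m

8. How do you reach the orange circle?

turn right 109°, forward 6.3 m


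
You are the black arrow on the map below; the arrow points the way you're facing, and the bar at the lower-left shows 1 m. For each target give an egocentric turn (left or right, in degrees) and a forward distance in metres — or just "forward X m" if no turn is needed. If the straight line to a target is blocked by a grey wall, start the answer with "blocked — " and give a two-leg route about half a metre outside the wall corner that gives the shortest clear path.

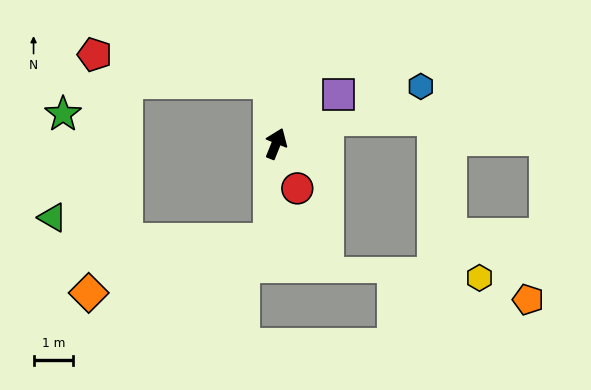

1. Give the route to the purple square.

turn right 30°, forward 2.0 m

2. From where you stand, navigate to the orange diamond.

blocked — turn right 162°, forward 2.4 m, then turn right 70°, forward 4.7 m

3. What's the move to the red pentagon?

blocked — turn left 28°, forward 1.6 m, then turn left 75°, forward 4.5 m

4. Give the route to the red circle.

turn right 133°, forward 1.2 m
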